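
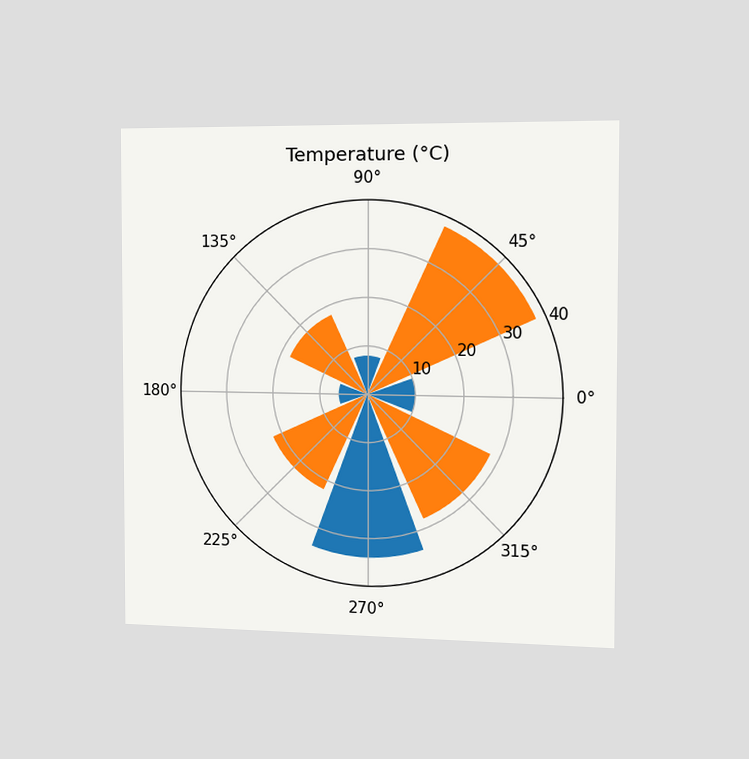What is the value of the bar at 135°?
18°C

The chart is viewed slightly from the right. The bar at 135° reaches 18°C on the radial axis.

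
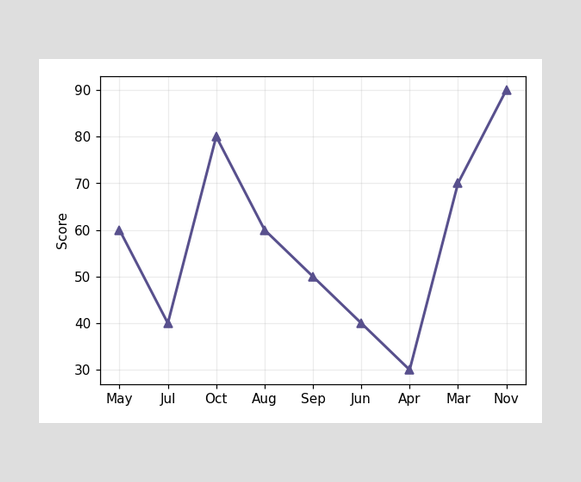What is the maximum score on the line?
90

The highest point is at Nov, and reading across to the y-axis gives 90.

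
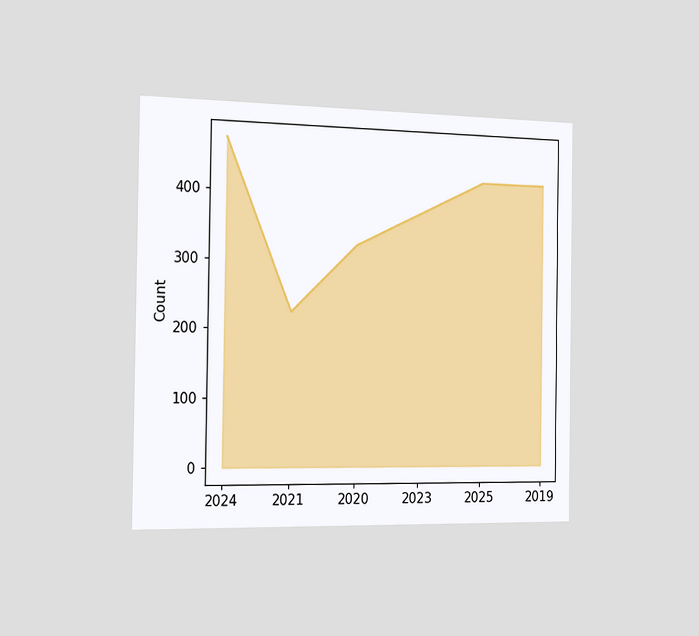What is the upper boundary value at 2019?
425

The chart is viewed slightly from the left. At 2019 the upper boundary is at 425.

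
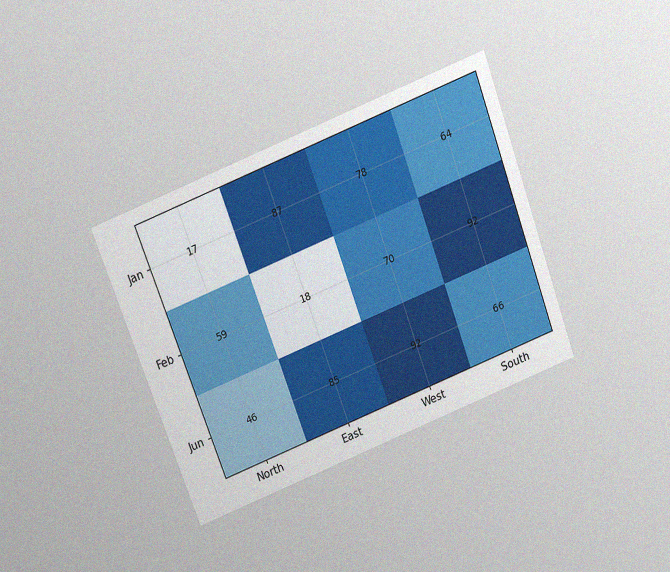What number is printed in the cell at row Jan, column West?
78

The chart is tilted about 21° counter-clockwise and viewed slightly from above, with some photo noise. The (Jan, West) cell reads 78.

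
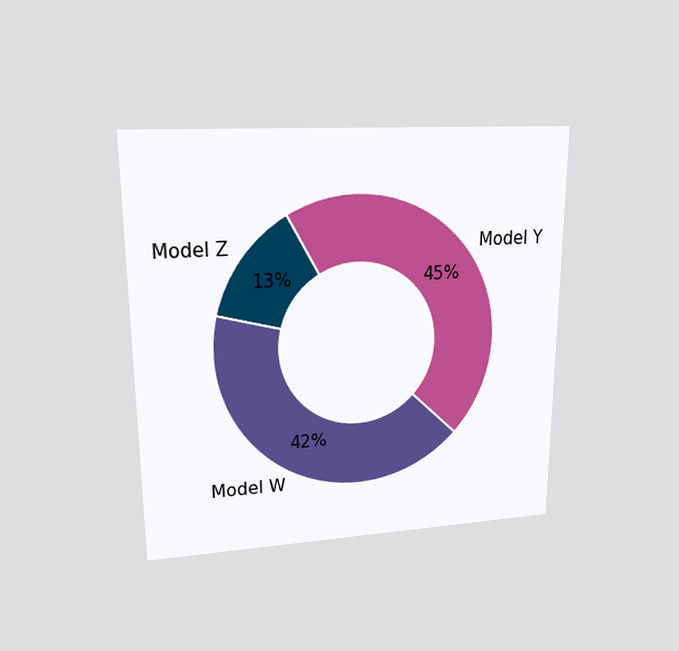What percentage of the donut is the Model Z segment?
The chart is viewed at a slight angle. The Model Z segment takes up 13% of the ring.

13%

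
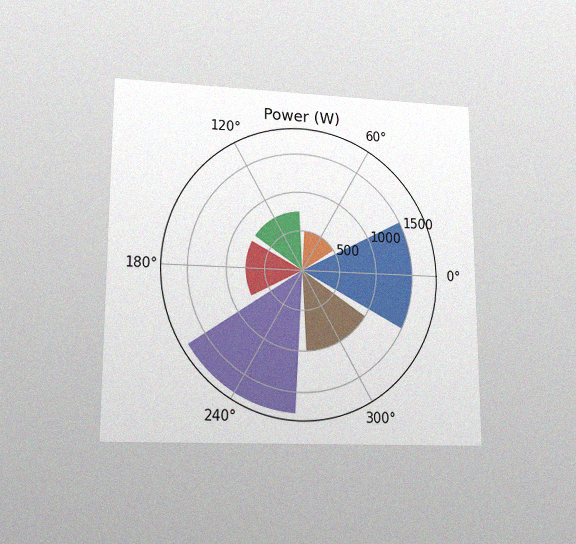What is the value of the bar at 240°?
The chart is viewed at a slight angle, with some photo noise. The bar at 240° reaches 1750W on the radial axis.

1750W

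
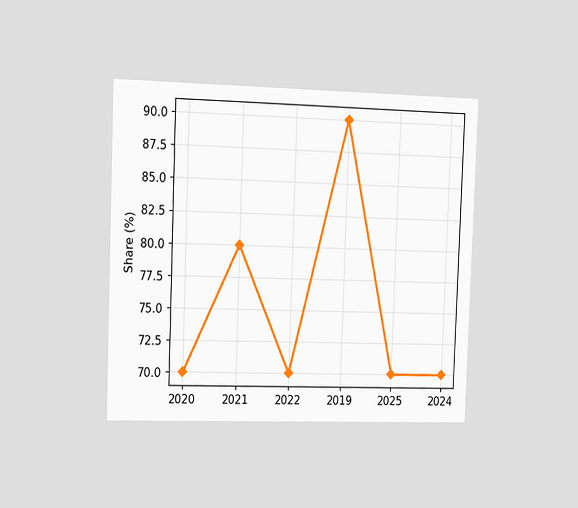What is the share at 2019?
90%

The chart is tilted about 2° clockwise and viewed slightly from the left. At 2019, the line is at 90%.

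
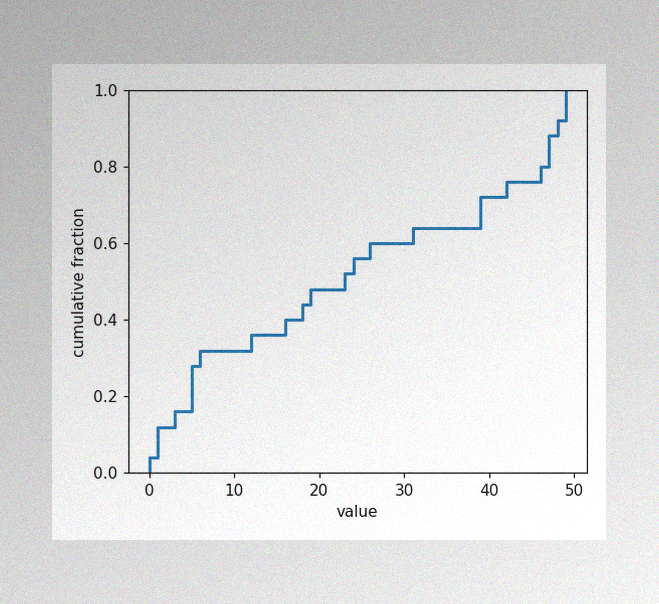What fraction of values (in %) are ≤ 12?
36%

The image has some photo noise and uneven lighting. At x=12 the ECDF step is at 36%.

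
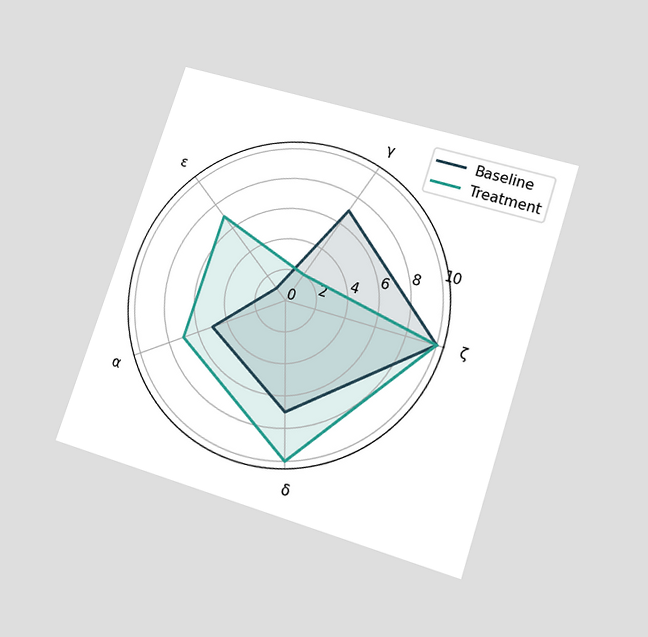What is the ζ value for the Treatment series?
The chart is tilted about 18° clockwise and viewed at a slight angle. On the ζ axis, Treatment reaches 10.

10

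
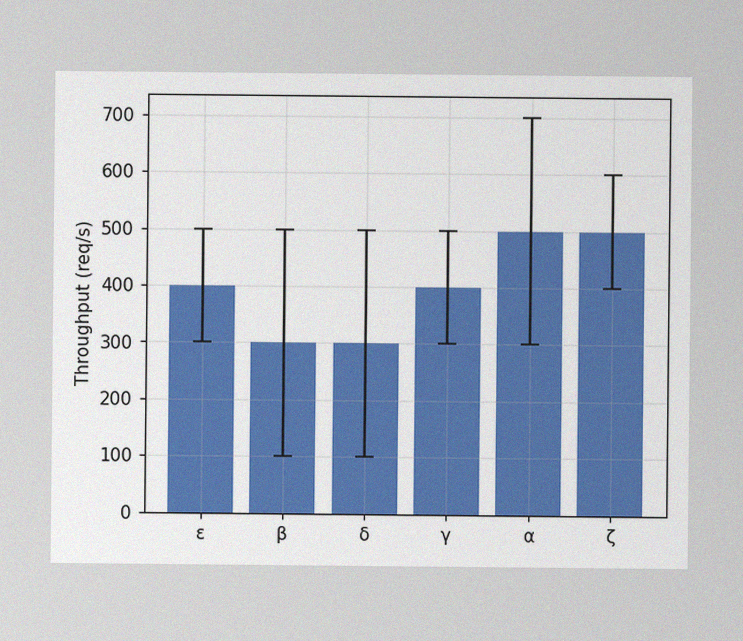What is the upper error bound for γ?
500req/s

The image has some photo noise and uneven lighting. The γ bar's upper whisker reaches 500req/s.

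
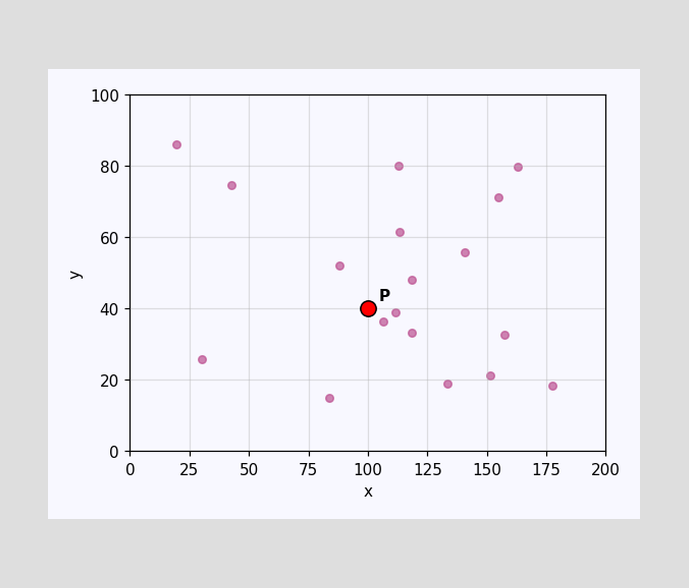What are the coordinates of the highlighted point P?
(100, 40)

Following the gridlines from P to each axis, P sits at (100, 40).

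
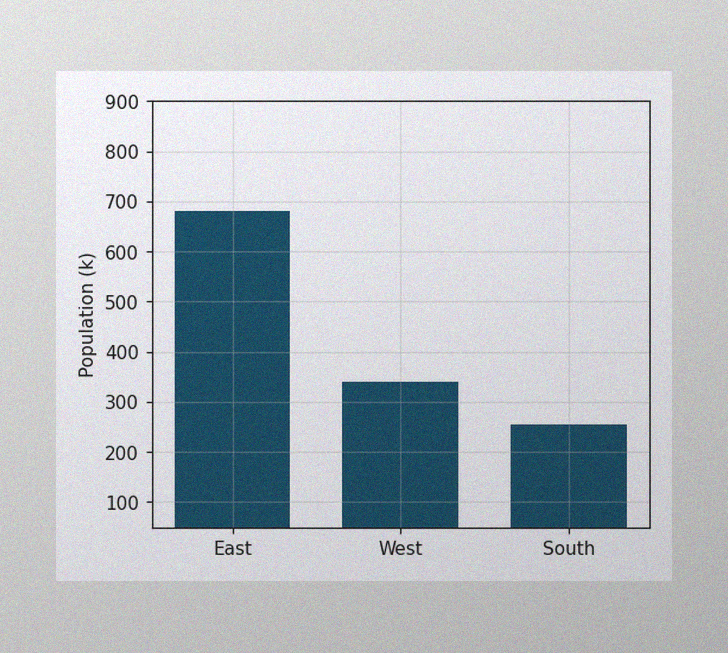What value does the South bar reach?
255k

The image has some photo noise and uneven lighting. Reading along the chart's y-axis, the South bar reaches 255k.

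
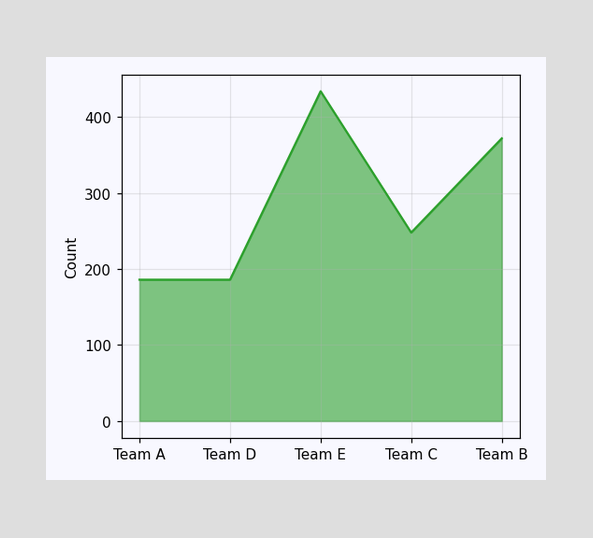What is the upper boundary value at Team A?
At Team A the upper boundary is at 186.

186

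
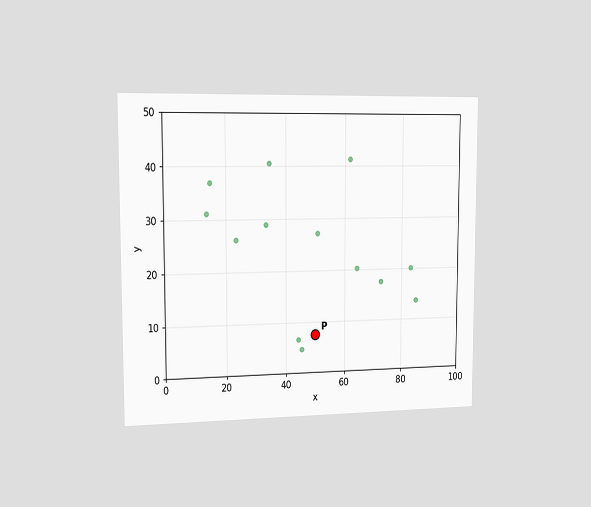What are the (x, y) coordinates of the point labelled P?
(50, 7.5)

The chart is viewed slightly from the left. Following the gridlines from P to each axis, P sits at (50, 7.5).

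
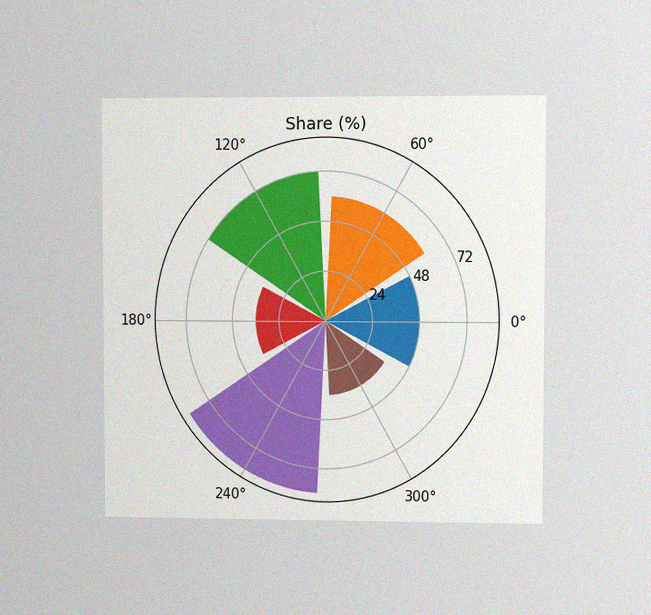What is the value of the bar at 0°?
48%

The chart is viewed at a slight angle, with some photo noise. The bar at 0° reaches 48% on the radial axis.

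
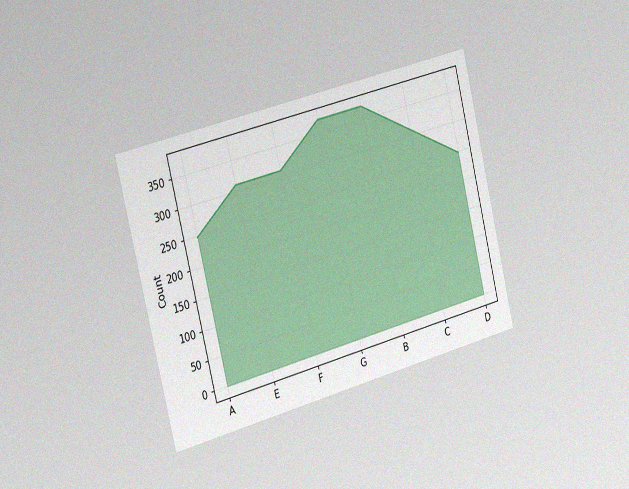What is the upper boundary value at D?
The chart is tilted about 14° counter-clockwise and viewed slightly from the left, with some photo noise. At D the upper boundary is at 248.

248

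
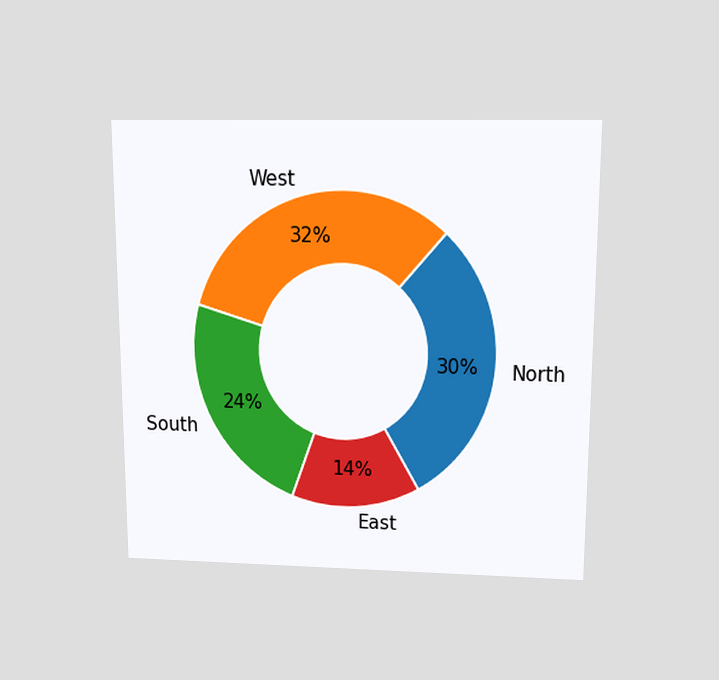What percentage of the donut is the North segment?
The chart is viewed slightly from above. The North segment takes up 30% of the ring.

30%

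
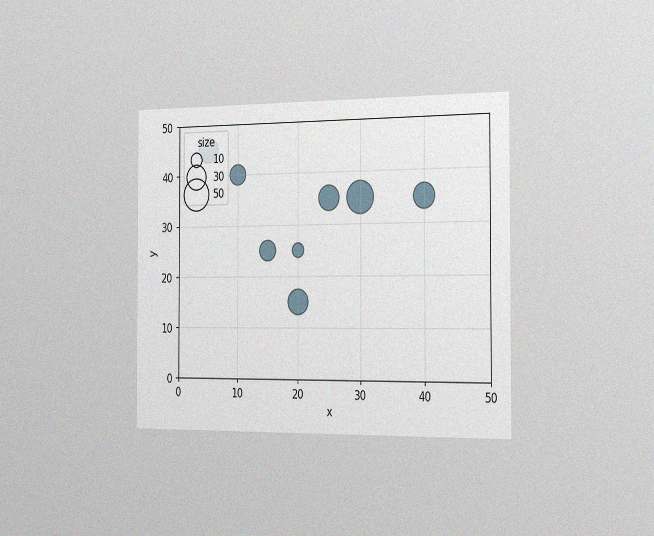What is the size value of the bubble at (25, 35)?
The chart is viewed slightly from the right, with some photo noise. Matching the bubble at (25, 35) against the size legend gives 30.

30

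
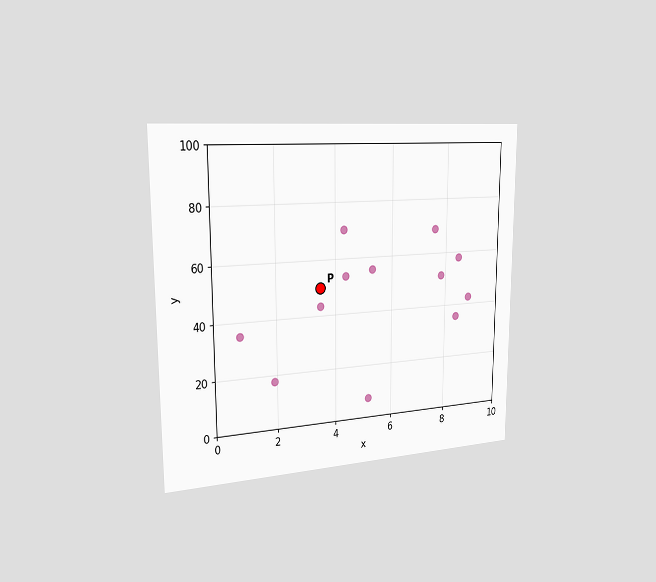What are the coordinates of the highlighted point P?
The chart is viewed slightly from the left. Following the gridlines from P to each axis, P sits at (3.5, 50).

(3.5, 50)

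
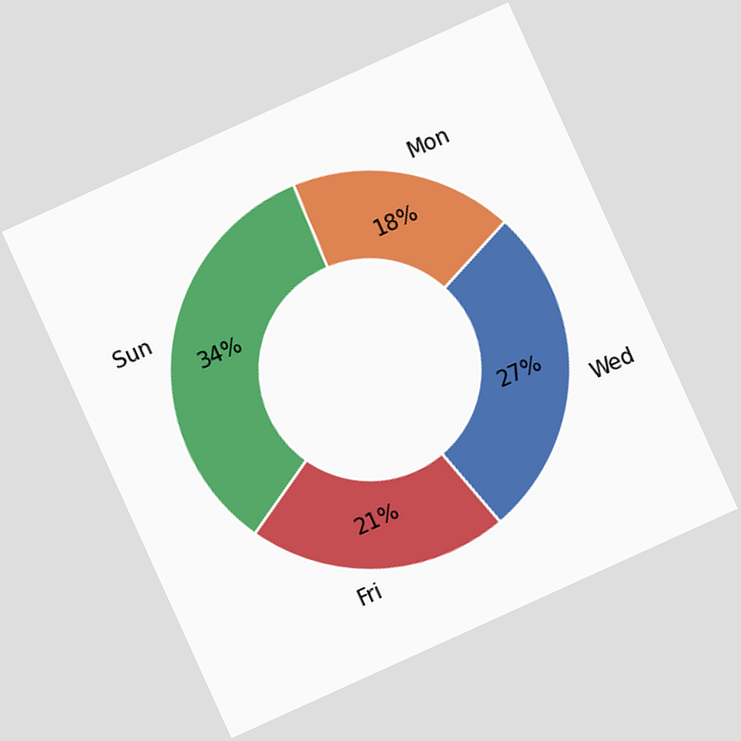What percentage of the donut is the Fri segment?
The chart is tilted about 24° counter-clockwise. The Fri segment takes up 21% of the ring.

21%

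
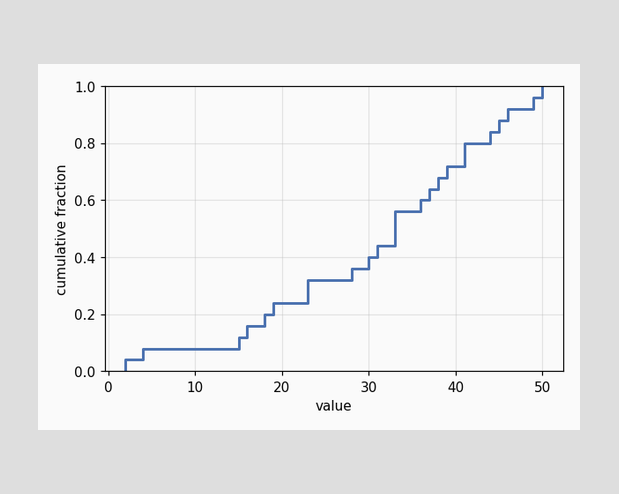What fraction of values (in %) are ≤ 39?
At x=39 the ECDF step is at 72%.

72%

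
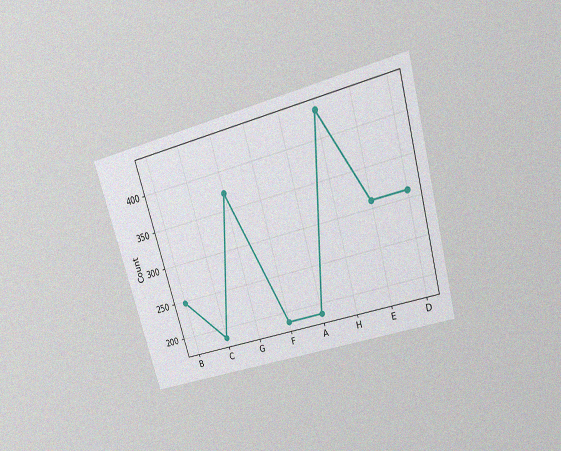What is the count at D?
310

The chart is tilted about 16° counter-clockwise and viewed slightly from above, with some photo noise. At D, the line is at 310.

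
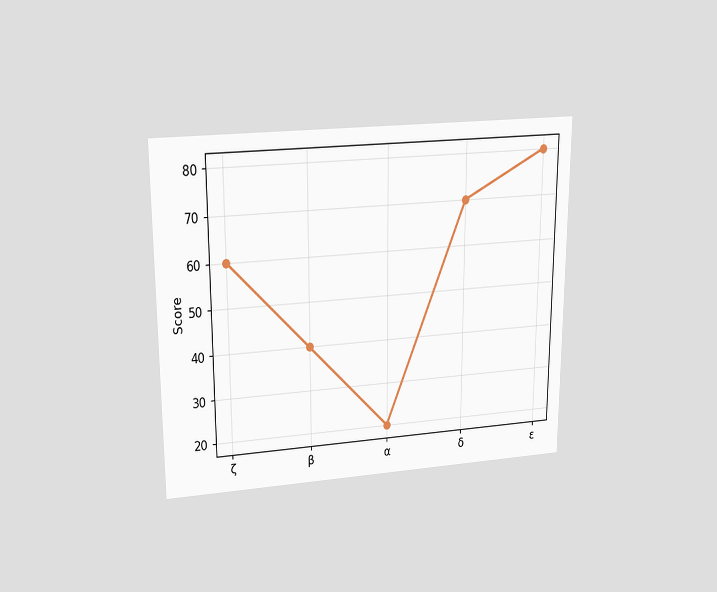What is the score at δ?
The chart is viewed slightly from above. At δ, the line is at 70.

70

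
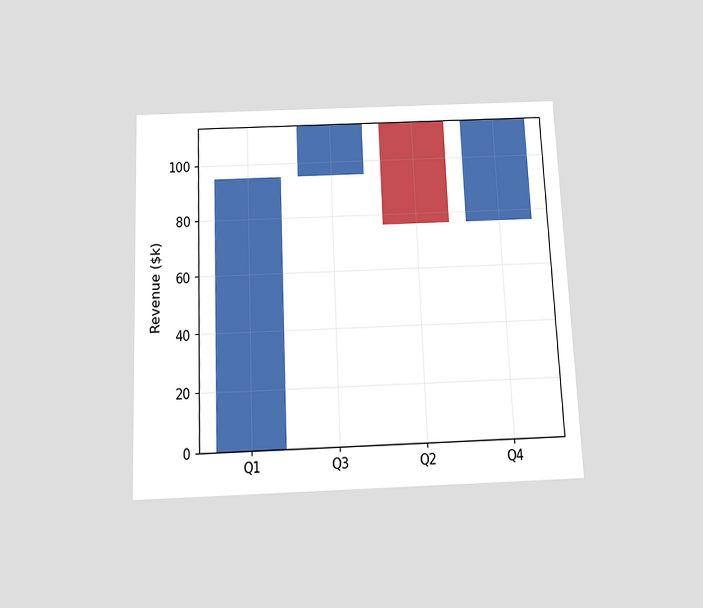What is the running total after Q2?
The chart is tilted about 2° counter-clockwise and viewed slightly from below. After Q2 the running total reaches $76k.

$76k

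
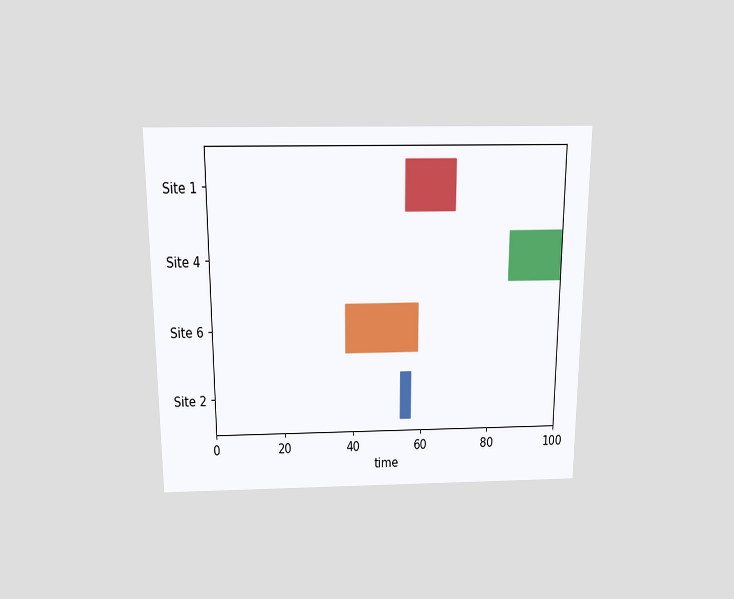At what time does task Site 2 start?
The chart is viewed slightly from above. The Site 2 bar begins at t=54.

54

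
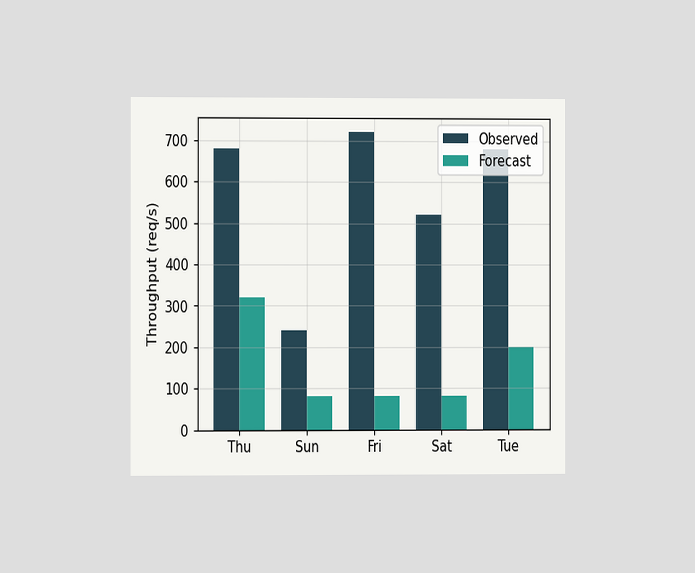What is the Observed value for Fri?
The chart is viewed at a slight angle. The Observed bar at Fri reaches 720req/s on the y-axis.

720req/s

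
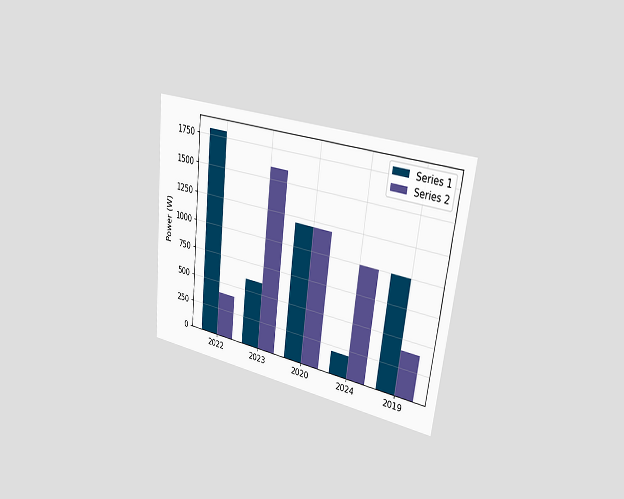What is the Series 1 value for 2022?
1800W

The chart is tilted about 6° clockwise and viewed slightly from the right. The Series 1 bar at 2022 reaches 1800W on the y-axis.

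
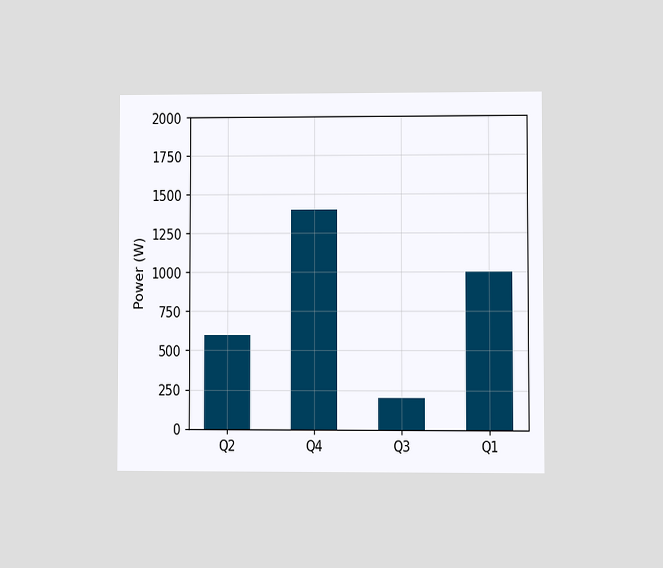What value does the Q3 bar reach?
The chart is viewed at a slight angle. Reading along the chart's y-axis, the Q3 bar reaches 200W.

200W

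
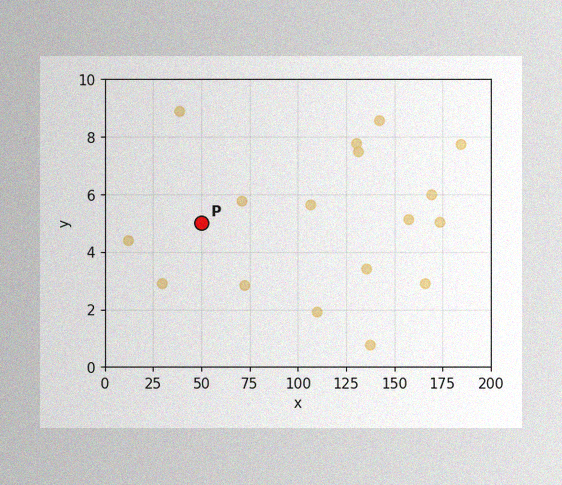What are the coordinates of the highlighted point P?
(50, 5)

The image has some photo noise and uneven lighting. Following the gridlines from P to each axis, P sits at (50, 5).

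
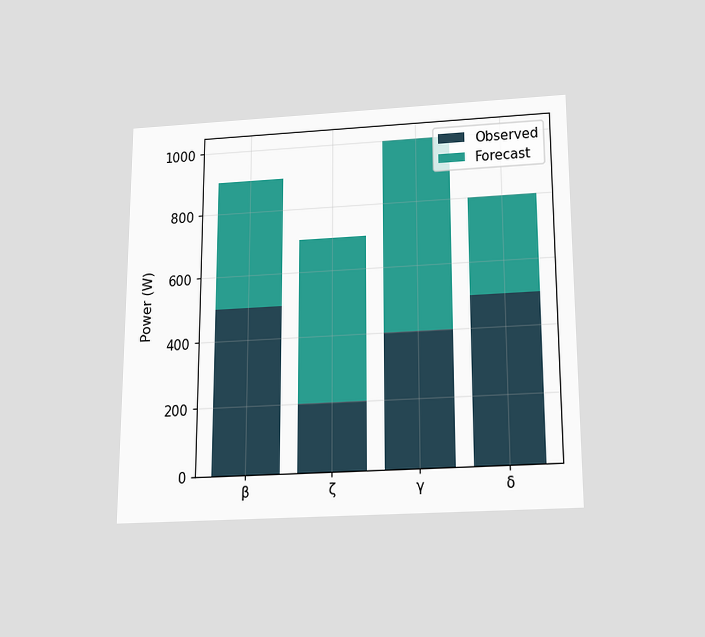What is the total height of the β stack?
The chart is viewed slightly from below. The β stack's top reaches 900W on the y-axis.

900W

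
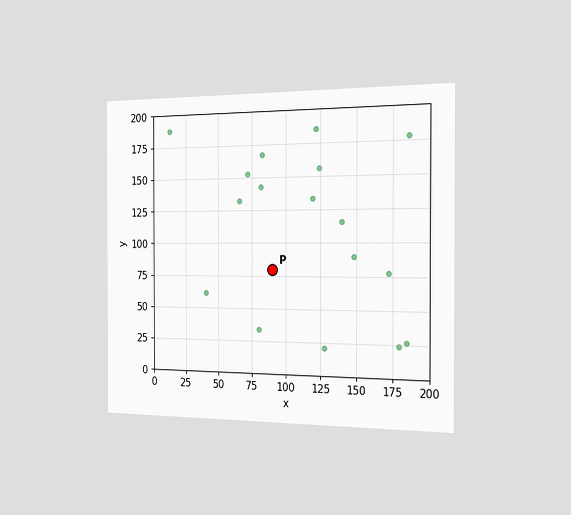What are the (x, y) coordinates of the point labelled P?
The chart is viewed slightly from the right. Following the gridlines from P to each axis, P sits at (90, 80).

(90, 80)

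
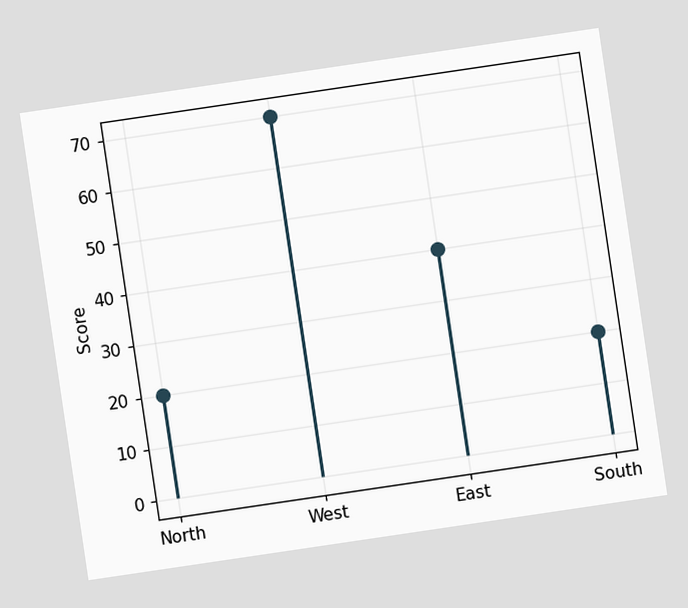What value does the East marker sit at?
40

The chart is tilted about 8° counter-clockwise. The East marker sits at 40.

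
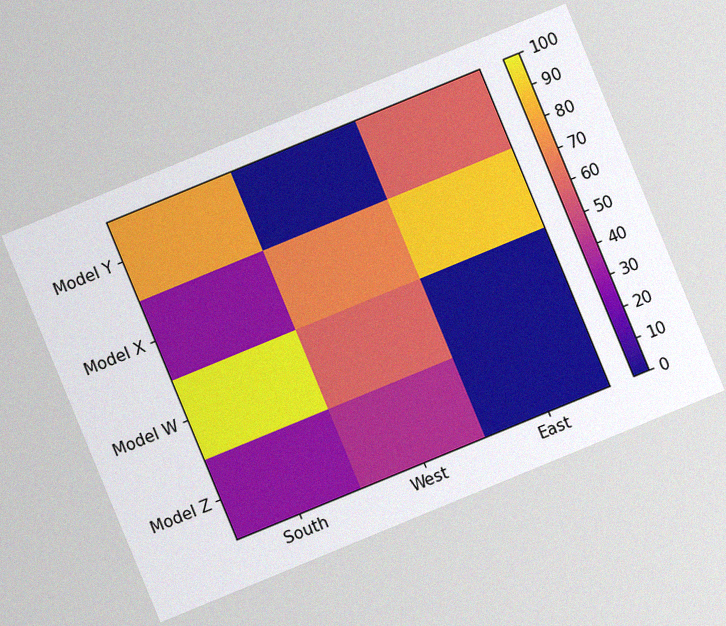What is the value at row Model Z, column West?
40

The chart is tilted about 22° counter-clockwise, with some photo noise. Matching cell (Model Z, West) against the colorbar gives 40.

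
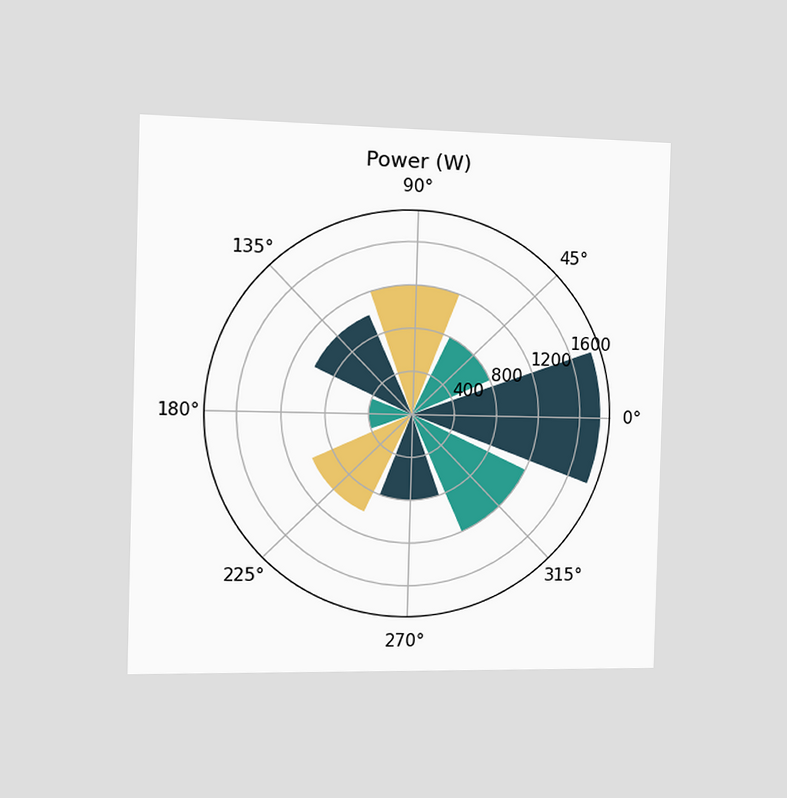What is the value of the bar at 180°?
The chart is viewed slightly from the left. The bar at 180° reaches 400W on the radial axis.

400W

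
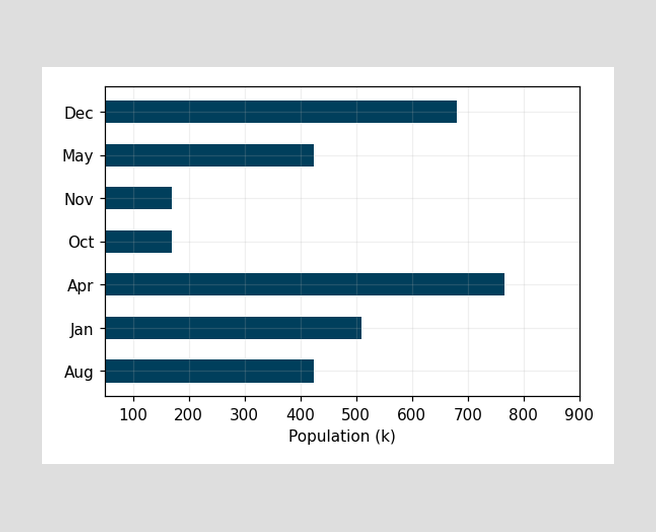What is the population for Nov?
170k

Reading along the chart's x-axis, the Nov bar reaches 170k.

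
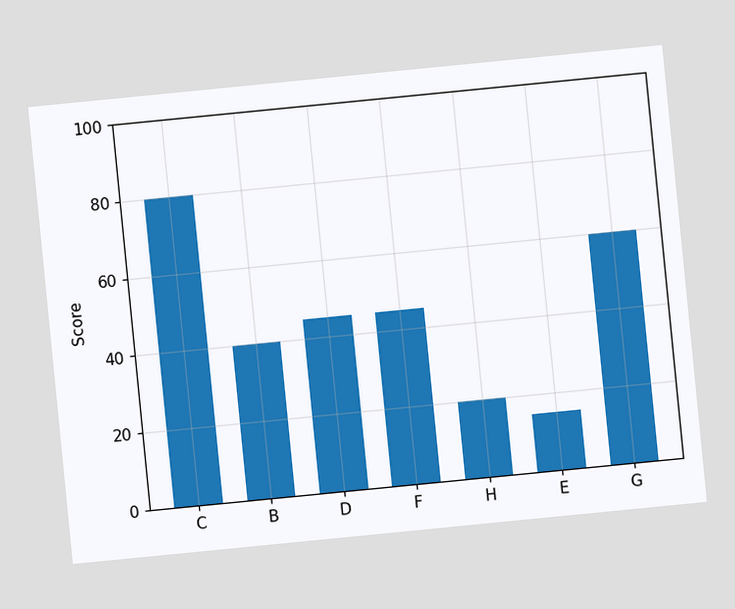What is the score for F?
The chart is tilted about 6° counter-clockwise. Reading along the chart's y-axis, the F bar reaches 45.

45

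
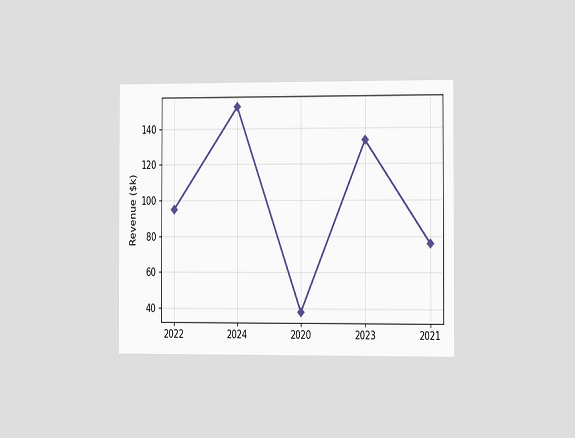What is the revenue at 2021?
The chart is viewed slightly from the right. At 2021, the line is at $76k.

$76k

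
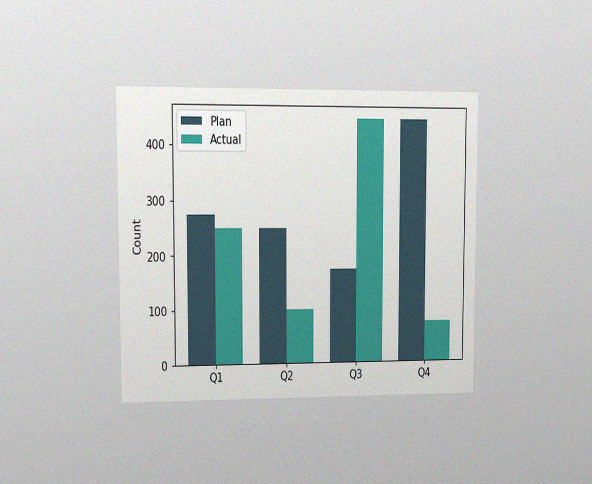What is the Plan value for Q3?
The chart is viewed at a slight angle, with some photo noise. The Plan bar at Q3 reaches 175 on the y-axis.

175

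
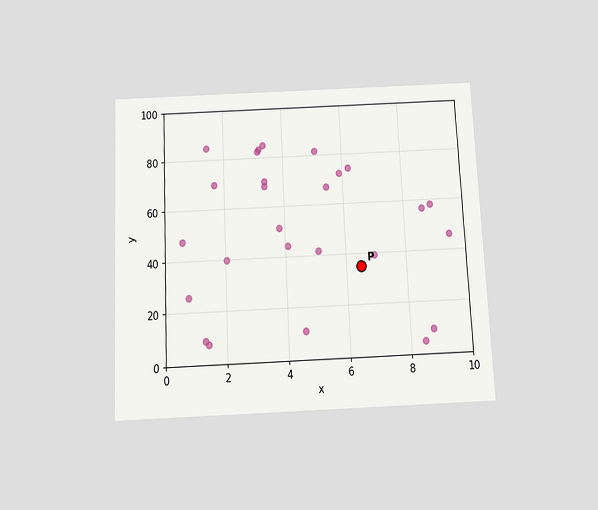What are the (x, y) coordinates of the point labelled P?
The chart is tilted about 3° counter-clockwise and viewed slightly from below. Following the gridlines from P to each axis, P sits at (6.5, 35).

(6.5, 35)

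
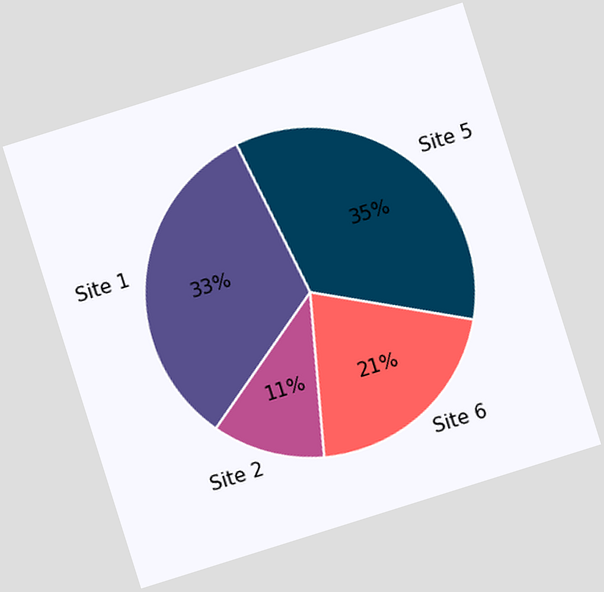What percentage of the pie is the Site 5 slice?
35%

The chart is tilted about 17° counter-clockwise. The Site 5 slice takes up 35% of the pie.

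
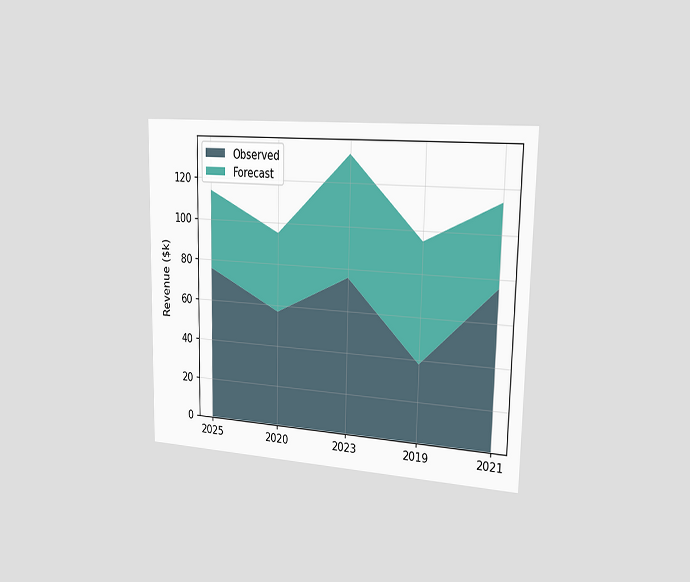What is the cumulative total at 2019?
The chart is viewed slightly from the right. The stacked total at 2019 reaches $95k.

$95k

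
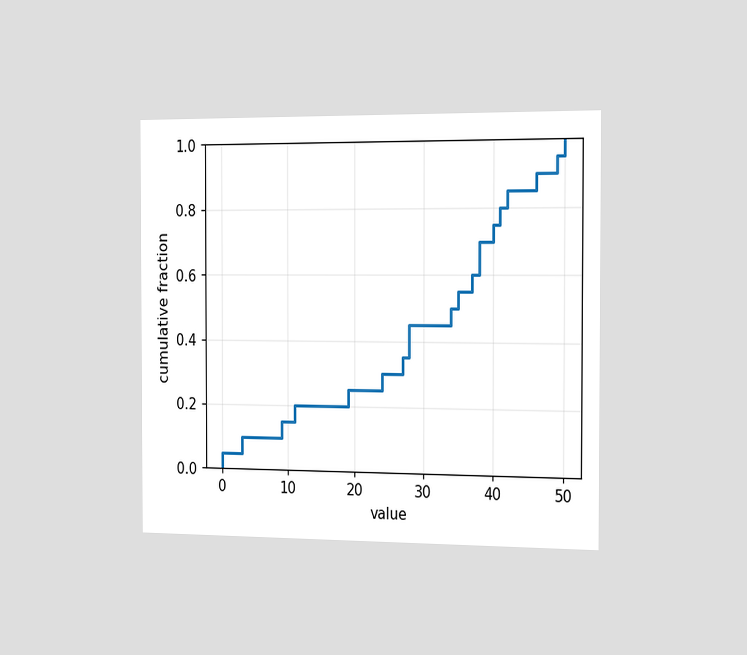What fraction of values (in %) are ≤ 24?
30%

The chart is viewed slightly from the right. At x=24 the ECDF step is at 30%.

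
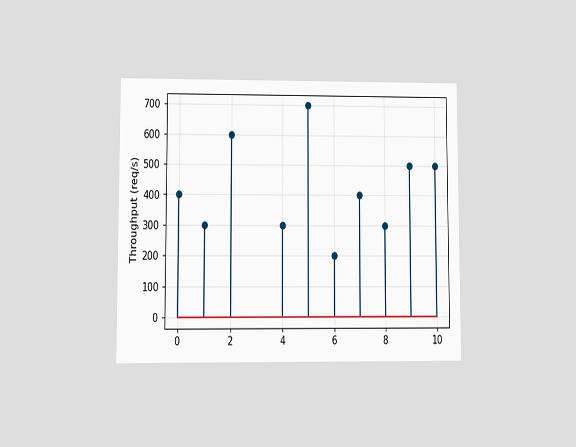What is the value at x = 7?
400req/s

The chart is viewed at a slight angle. The stem at x=7 reaches 400req/s.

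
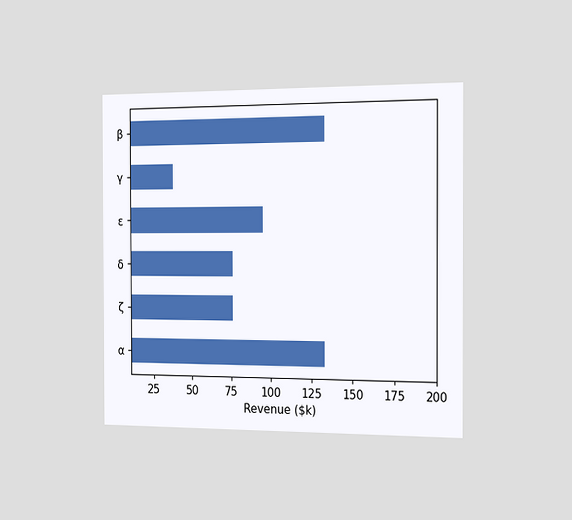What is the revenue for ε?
The chart is viewed slightly from the right. Reading along the chart's x-axis, the ε bar reaches $95k.

$95k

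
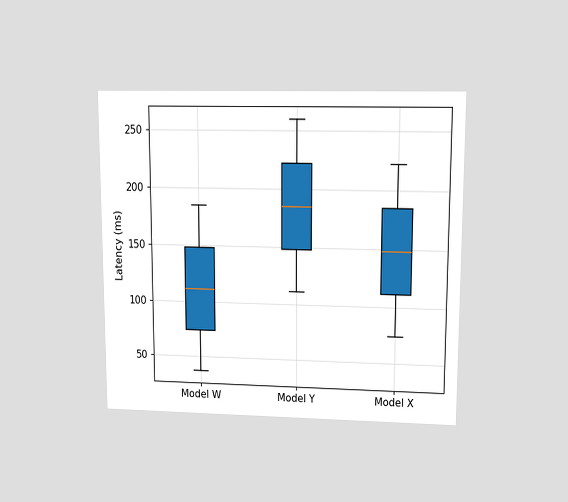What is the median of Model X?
148ms

The chart is viewed at a slight angle. The median line in the Model X box sits at 148ms.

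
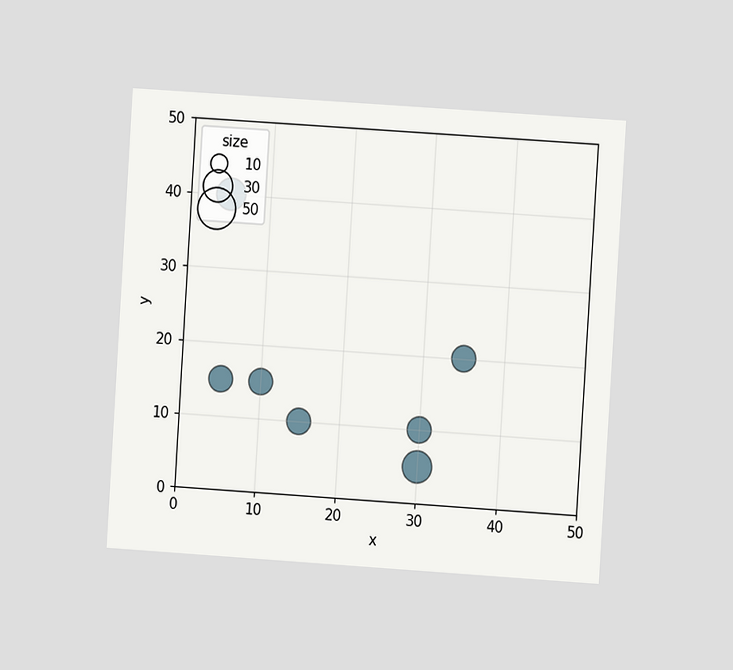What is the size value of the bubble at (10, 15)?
The chart is tilted about 4° clockwise and viewed at a slight angle. Matching the bubble at (10, 15) against the size legend gives 20.

20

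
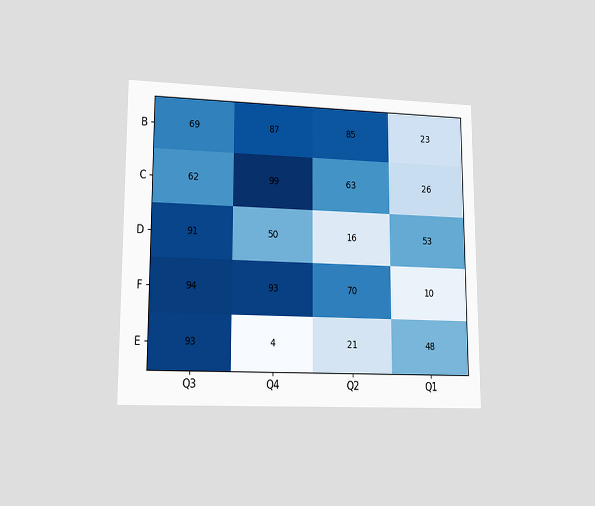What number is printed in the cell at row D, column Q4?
The chart is viewed at a slight angle. The (D, Q4) cell reads 50.

50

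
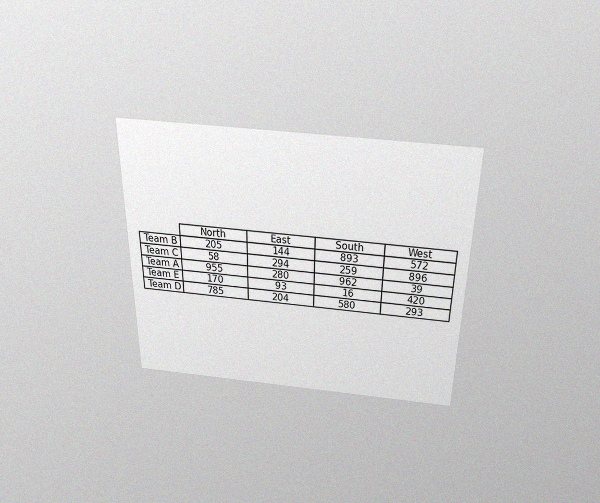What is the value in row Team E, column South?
The chart is viewed slightly from above, with some photo noise. The (Team E, South) cell reads 16.

16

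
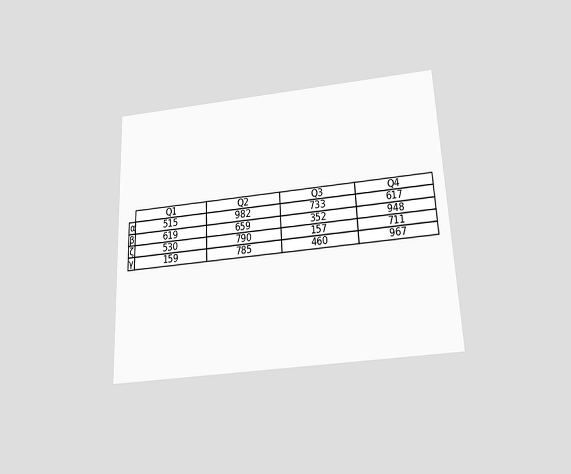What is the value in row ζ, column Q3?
The chart is tilted about 3° counter-clockwise and viewed slightly from below. The (ζ, Q3) cell reads 157.

157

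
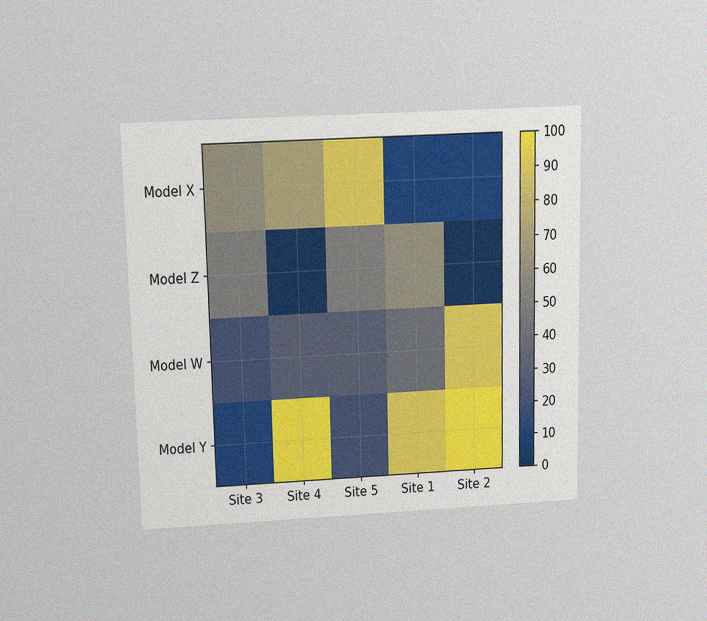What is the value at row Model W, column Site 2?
90

The chart is viewed slightly from above, with some photo noise. Matching cell (Model W, Site 2) against the colorbar gives 90.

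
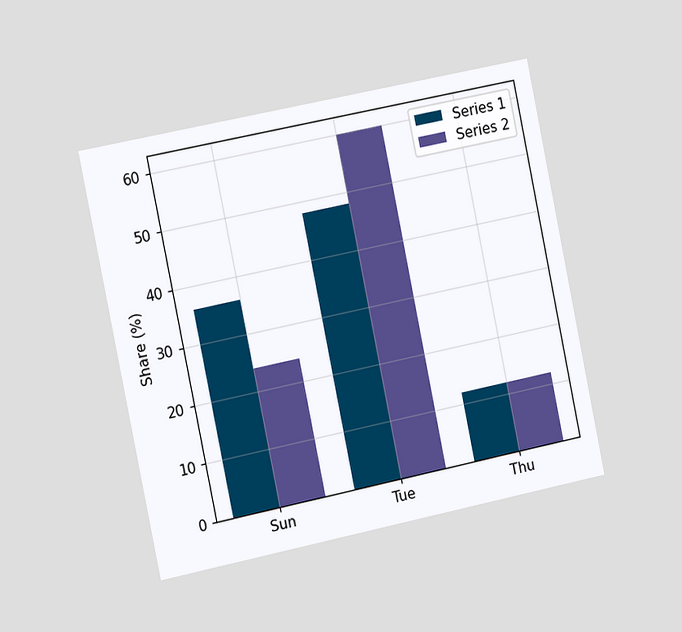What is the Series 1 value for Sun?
The chart is tilted about 12° counter-clockwise and viewed slightly from the left. The Series 1 bar at Sun reaches 36% on the y-axis.

36%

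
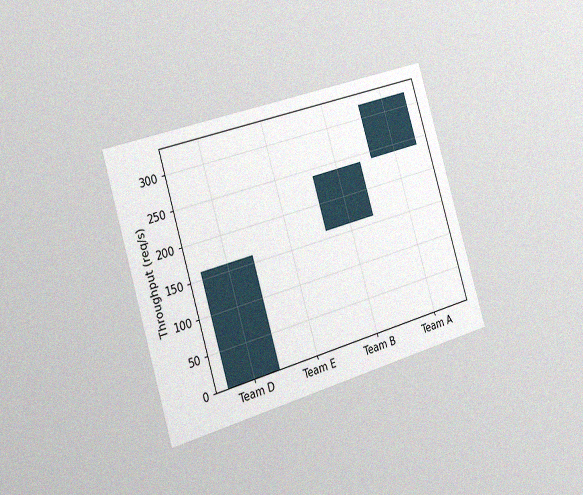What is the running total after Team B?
The chart is tilted about 17° counter-clockwise and viewed slightly from the left, with some photo noise. After Team B the running total reaches 240req/s.

240req/s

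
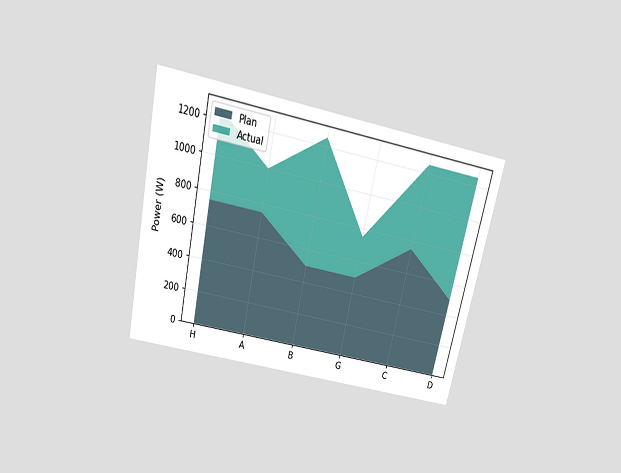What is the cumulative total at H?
1250W

The chart is tilted about 12° clockwise and viewed slightly from above. The stacked total at H reaches 1250W.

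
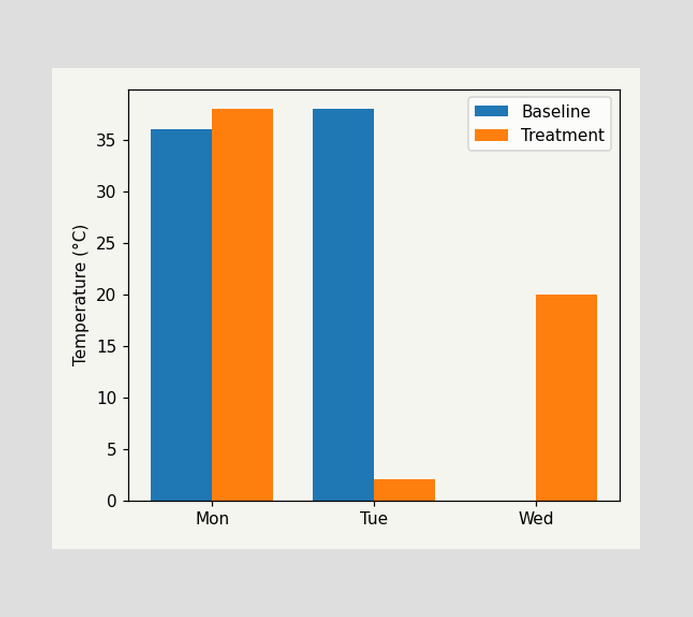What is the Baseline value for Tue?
The Baseline bar at Tue reaches 38°C on the y-axis.

38°C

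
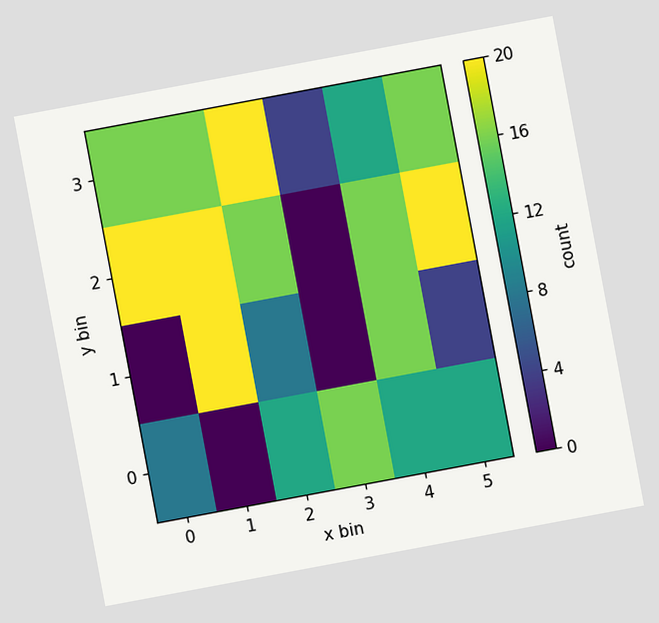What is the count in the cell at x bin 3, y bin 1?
0

The chart is tilted about 11° counter-clockwise. Matching the cell (3, 1) against the colorbar gives 0.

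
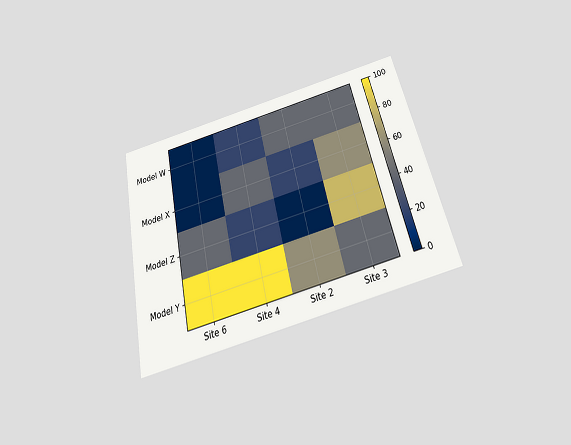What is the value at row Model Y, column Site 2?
The chart is tilted about 13° counter-clockwise and viewed slightly from below. Matching cell (Model Y, Site 2) against the colorbar gives 60.

60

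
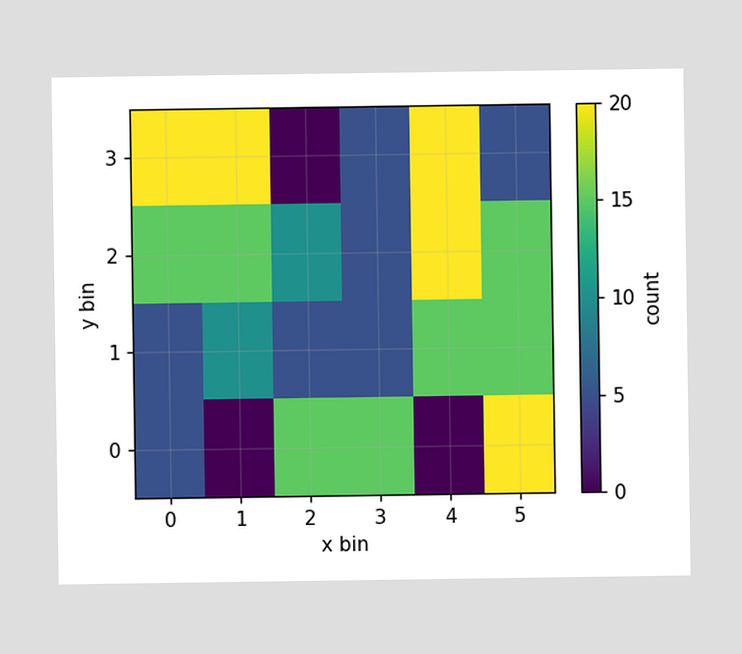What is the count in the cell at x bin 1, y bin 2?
15

Matching the cell (1, 2) against the colorbar gives 15.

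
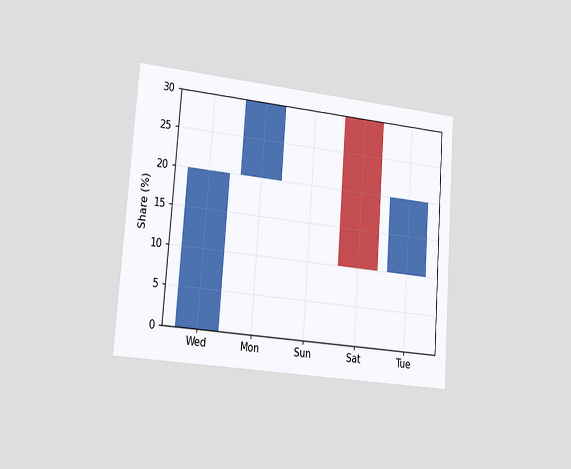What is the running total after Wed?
20%

The chart is tilted about 4° clockwise and viewed slightly from the left. After Wed the running total reaches 20%.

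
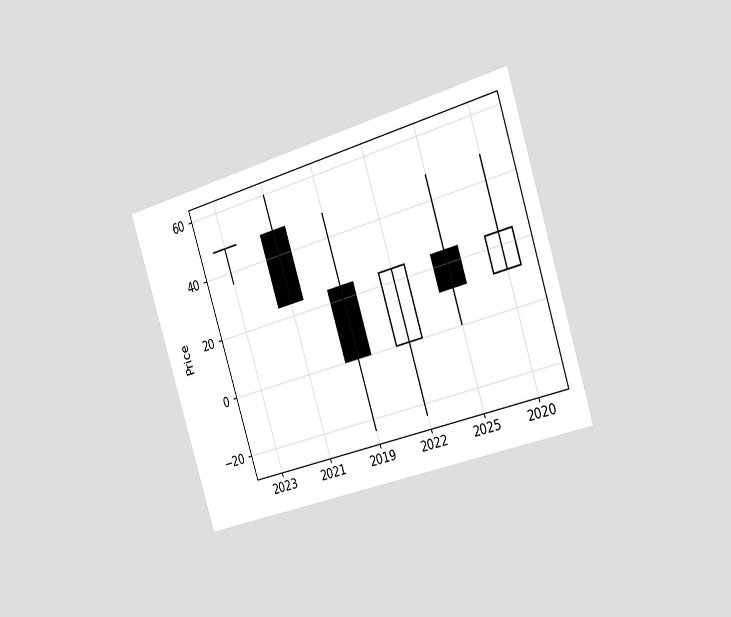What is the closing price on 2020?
The chart is tilted about 18° counter-clockwise and viewed slightly from the right. The 2020 candle closes at 24.

24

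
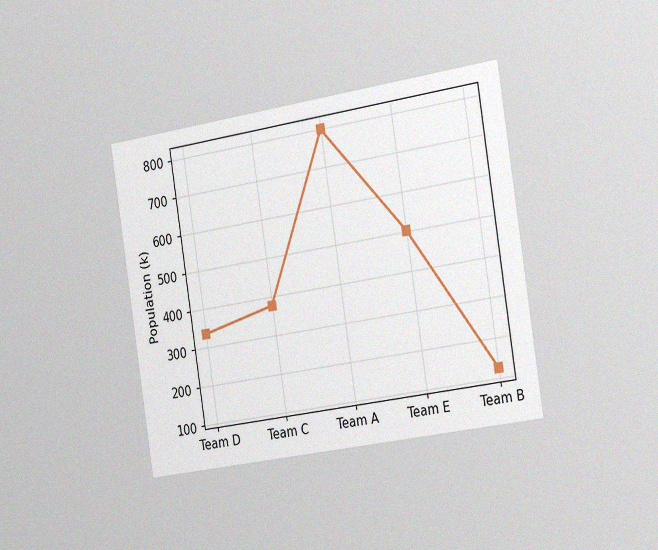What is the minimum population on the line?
The chart is tilted about 9° counter-clockwise and viewed slightly from the right, with some photo noise. The lowest point is at Team B, and reading across to the y-axis gives 126k.

126k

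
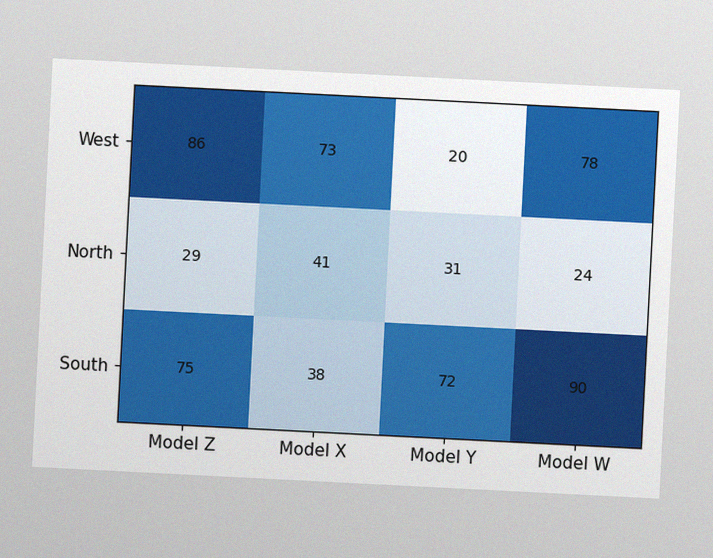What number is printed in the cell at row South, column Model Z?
75

The chart is tilted about 3° clockwise, with some photo noise. The (South, Model Z) cell reads 75.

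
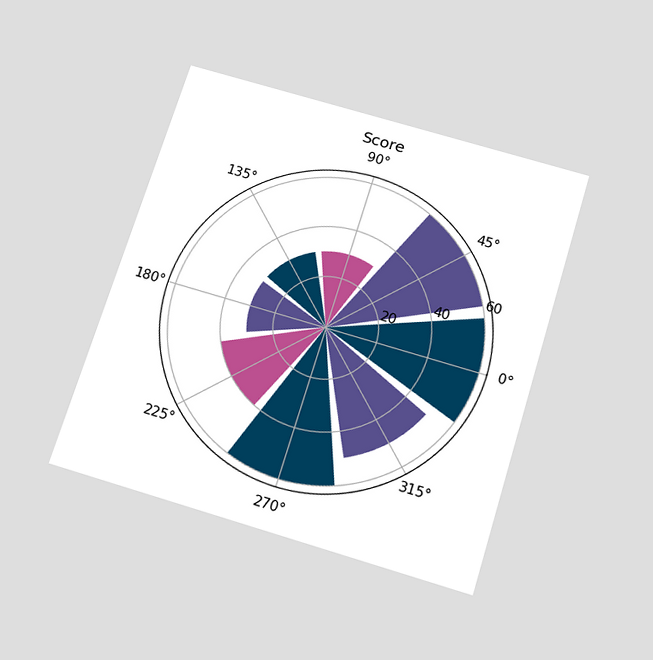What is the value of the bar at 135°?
The chart is tilted about 17° clockwise and viewed slightly from below. The bar at 135° reaches 30 on the radial axis.

30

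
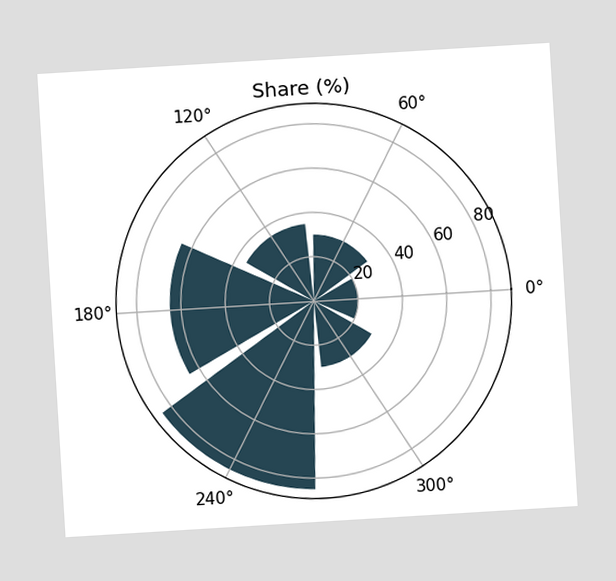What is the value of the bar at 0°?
The chart is tilted about 3° counter-clockwise. The bar at 0° reaches 20% on the radial axis.

20%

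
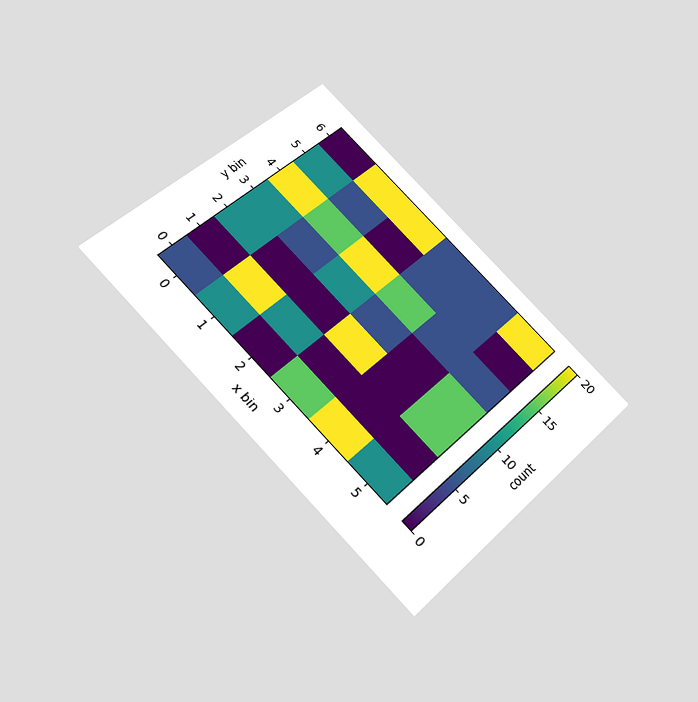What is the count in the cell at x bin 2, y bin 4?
20

The chart is tilted about 45° clockwise and viewed slightly from below. Matching the cell (2, 4) against the colorbar gives 20.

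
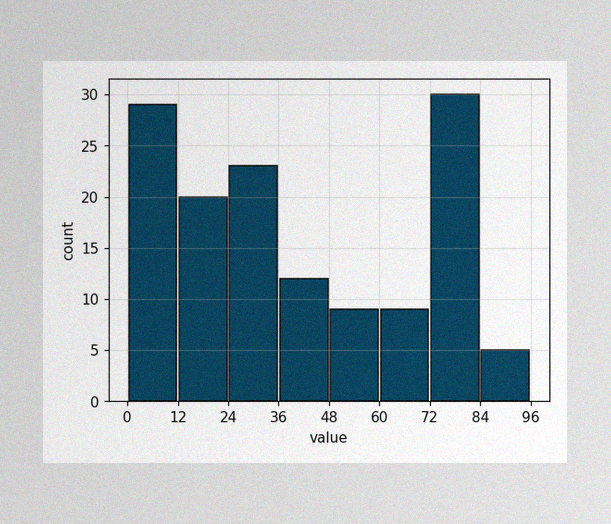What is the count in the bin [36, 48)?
The image has some photo noise and uneven lighting. The [36, 48) bin has height 12.

12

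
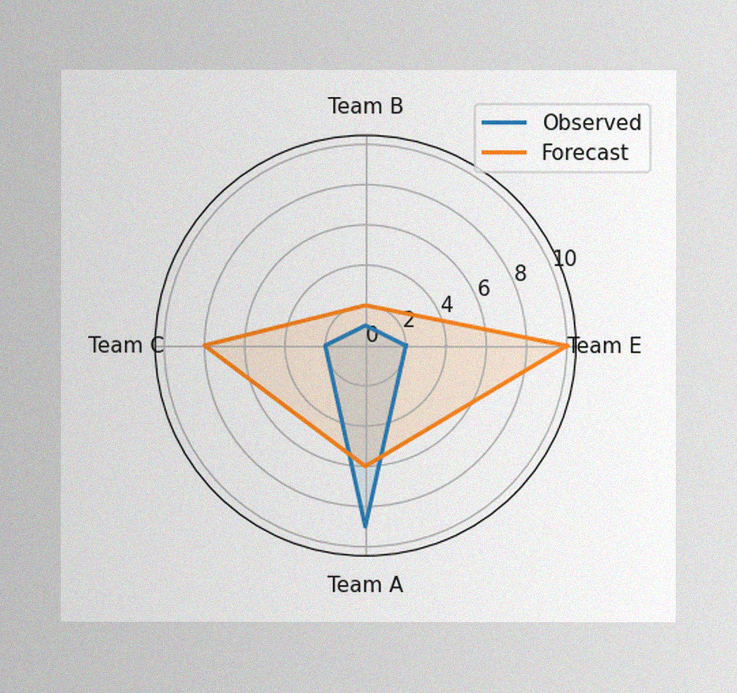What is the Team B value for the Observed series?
The image has some photo noise and uneven lighting. On the Team B axis, Observed reaches 1.

1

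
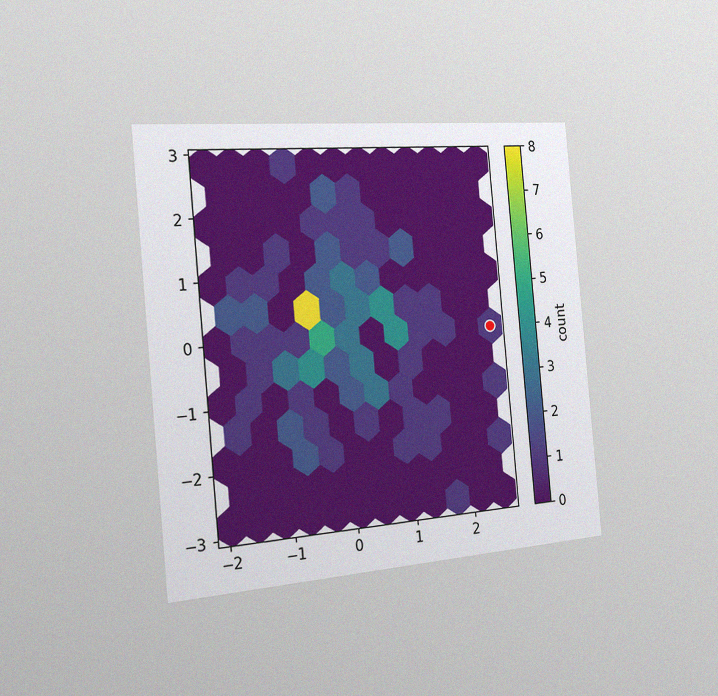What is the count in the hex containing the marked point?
1

The chart is tilted about 5° counter-clockwise and viewed slightly from the left, with some photo noise. The marked hex reads 1 on the colorbar.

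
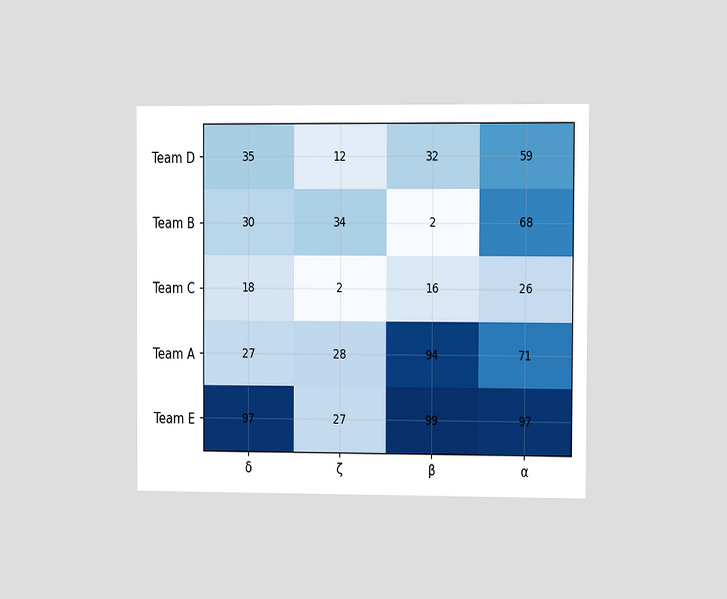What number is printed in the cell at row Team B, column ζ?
The chart is viewed at a slight angle. The (Team B, ζ) cell reads 34.

34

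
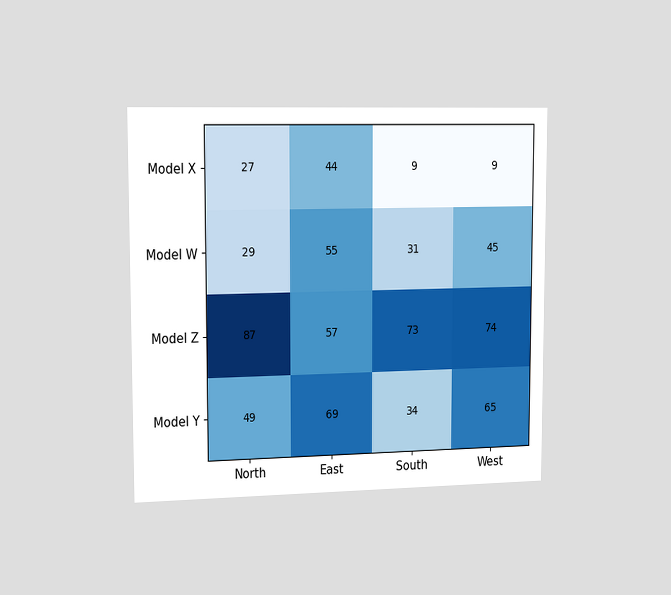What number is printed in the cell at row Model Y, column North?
49

The chart is viewed slightly from the left. The (Model Y, North) cell reads 49.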